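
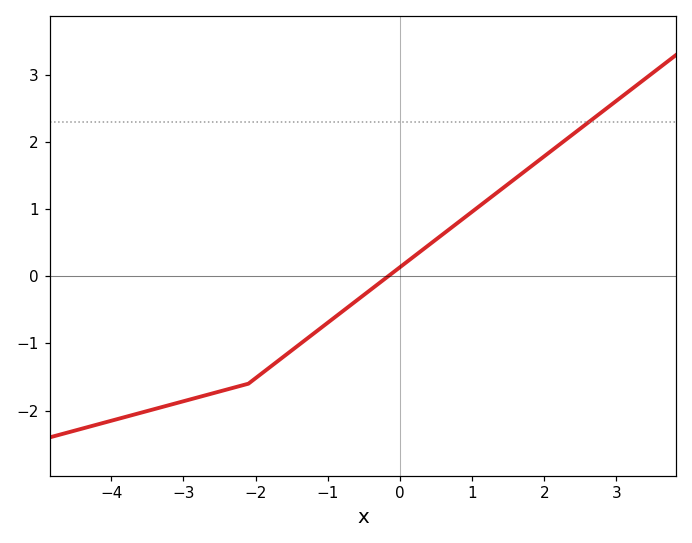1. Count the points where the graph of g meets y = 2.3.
1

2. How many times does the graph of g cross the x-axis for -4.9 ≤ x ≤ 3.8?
1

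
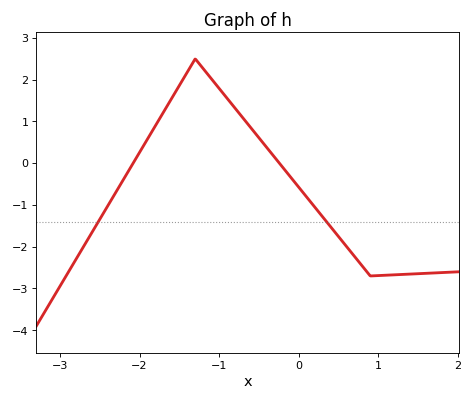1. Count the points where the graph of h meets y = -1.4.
2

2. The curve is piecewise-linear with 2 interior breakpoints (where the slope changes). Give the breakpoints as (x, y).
(-1.3, 2.5); (0.9, -2.7)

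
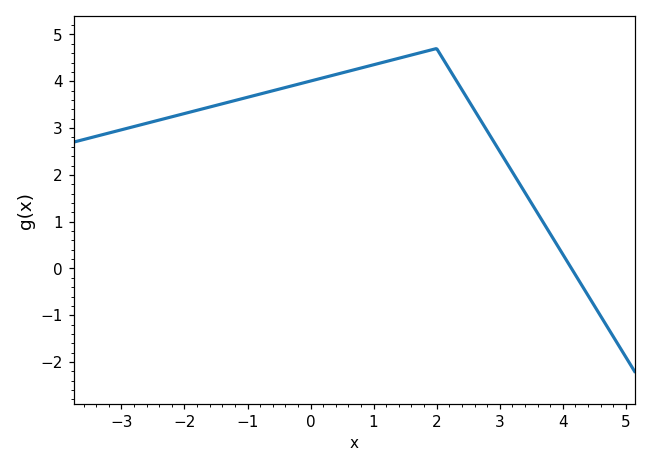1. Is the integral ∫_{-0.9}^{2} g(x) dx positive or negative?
positive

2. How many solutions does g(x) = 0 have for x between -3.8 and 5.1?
1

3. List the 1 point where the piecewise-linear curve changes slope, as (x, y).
(2, 4.7)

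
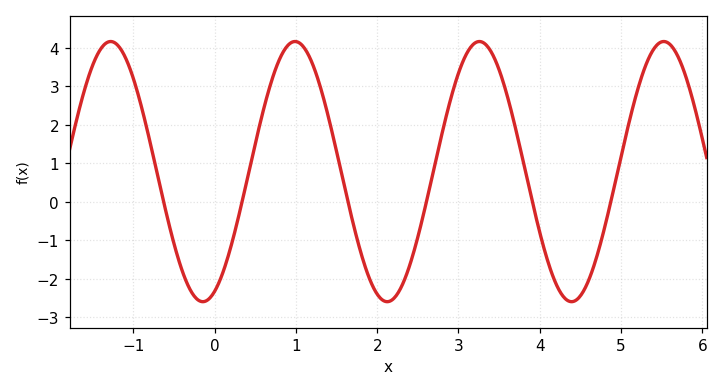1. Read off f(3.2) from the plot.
4.12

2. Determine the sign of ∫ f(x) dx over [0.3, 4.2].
positive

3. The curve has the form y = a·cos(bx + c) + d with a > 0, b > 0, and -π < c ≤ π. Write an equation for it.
y = 3.38cos(2.77x - 2.74) + 0.78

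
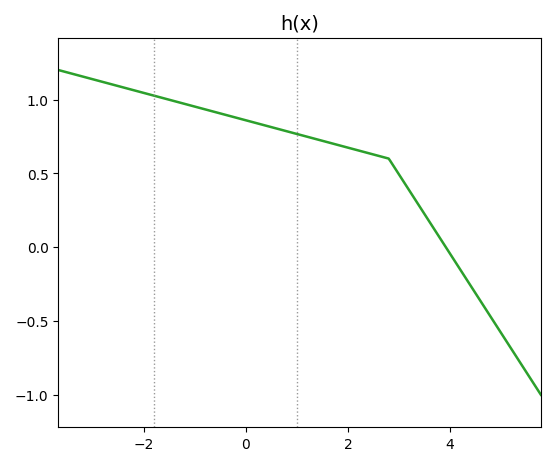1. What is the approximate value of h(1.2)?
0.748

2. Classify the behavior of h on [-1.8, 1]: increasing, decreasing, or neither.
decreasing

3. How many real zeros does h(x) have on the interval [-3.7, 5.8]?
1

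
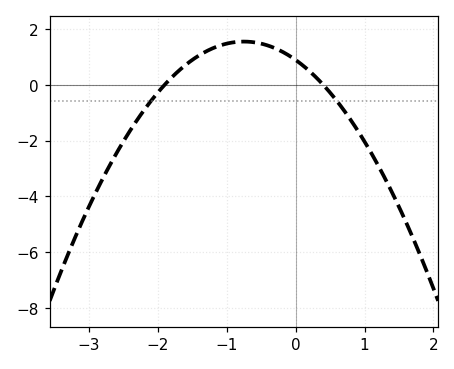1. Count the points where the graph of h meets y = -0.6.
2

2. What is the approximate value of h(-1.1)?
1.4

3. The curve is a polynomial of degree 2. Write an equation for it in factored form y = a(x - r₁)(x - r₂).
y = -1.17(x + 1.9)(x - 0.4)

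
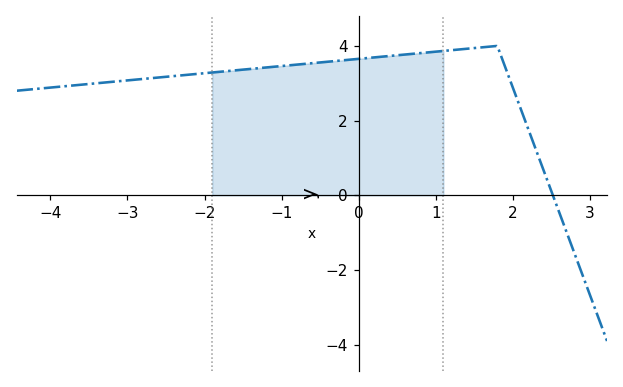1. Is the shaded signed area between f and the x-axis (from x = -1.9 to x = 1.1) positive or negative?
positive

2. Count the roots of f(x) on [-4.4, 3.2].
1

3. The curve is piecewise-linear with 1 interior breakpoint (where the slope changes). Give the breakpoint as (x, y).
(1.8, 4)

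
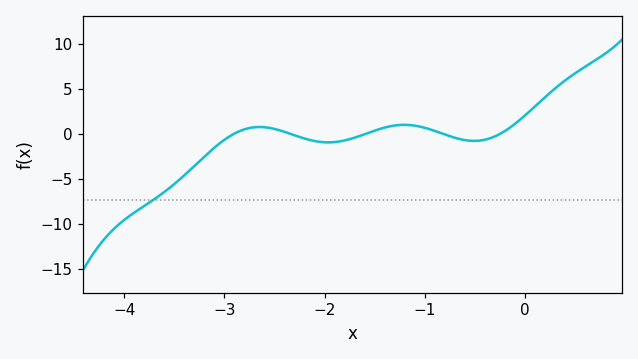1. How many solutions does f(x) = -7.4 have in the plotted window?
1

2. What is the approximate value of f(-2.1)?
-1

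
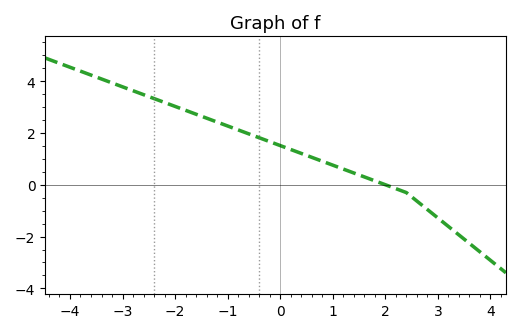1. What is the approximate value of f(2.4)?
-0.2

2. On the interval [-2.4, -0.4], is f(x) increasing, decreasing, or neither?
decreasing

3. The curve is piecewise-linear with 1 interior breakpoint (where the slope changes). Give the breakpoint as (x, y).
(2.4, -0.3)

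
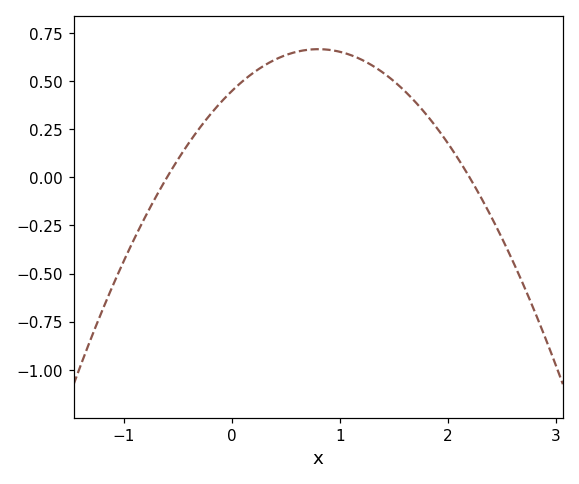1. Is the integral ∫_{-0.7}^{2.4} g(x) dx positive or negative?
positive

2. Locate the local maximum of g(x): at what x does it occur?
0.8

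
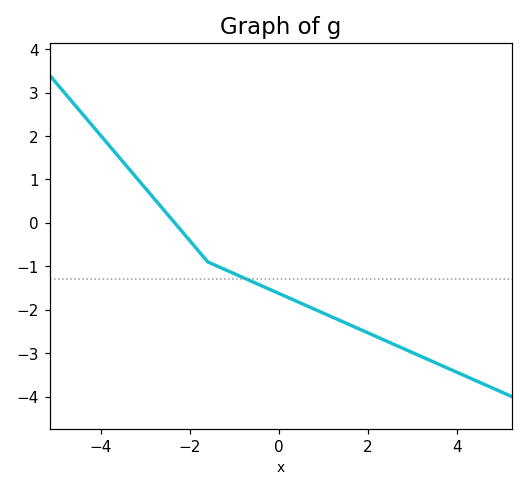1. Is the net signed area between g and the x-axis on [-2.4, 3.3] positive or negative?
negative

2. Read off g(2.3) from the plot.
-2.7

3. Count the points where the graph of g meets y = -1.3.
1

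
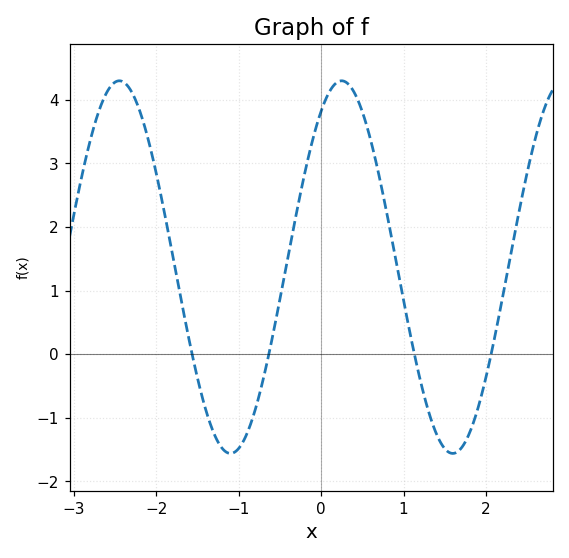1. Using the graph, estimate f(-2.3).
4.1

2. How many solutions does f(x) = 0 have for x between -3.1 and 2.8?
4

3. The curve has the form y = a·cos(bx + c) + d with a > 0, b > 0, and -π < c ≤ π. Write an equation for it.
y = 2.93cos(2.3x - 0.58) + 1.37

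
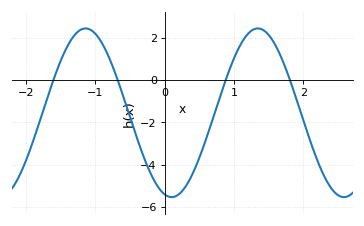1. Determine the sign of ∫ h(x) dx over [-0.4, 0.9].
negative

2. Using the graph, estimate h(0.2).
-5.4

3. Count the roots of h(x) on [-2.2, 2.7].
4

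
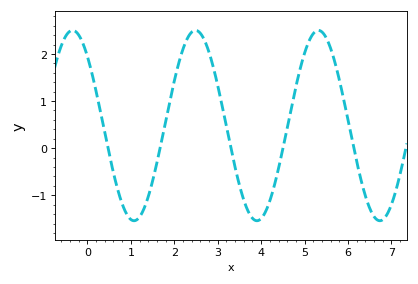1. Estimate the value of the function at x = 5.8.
1.5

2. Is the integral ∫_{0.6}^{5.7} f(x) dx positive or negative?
positive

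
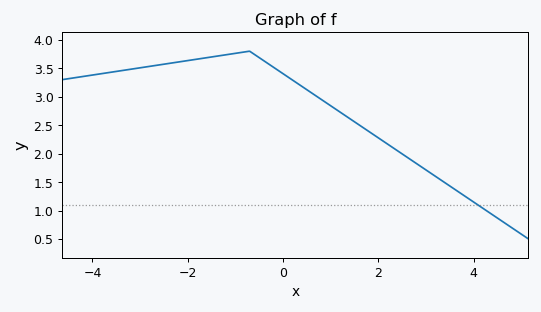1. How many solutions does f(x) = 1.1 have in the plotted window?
1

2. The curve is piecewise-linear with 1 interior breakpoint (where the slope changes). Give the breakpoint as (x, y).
(-0.7, 3.8)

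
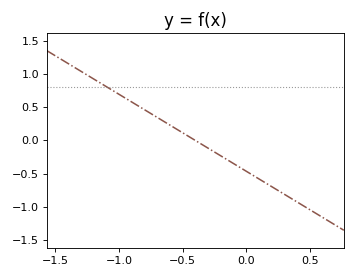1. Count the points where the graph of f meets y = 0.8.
1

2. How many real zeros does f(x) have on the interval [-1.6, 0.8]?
1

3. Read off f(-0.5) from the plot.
0.1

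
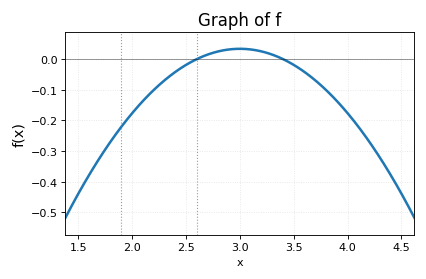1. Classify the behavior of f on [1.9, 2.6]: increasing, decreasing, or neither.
increasing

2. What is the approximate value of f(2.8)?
0.025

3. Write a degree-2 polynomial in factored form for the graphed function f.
y = -0.21(x - 2.6)(x - 3.4)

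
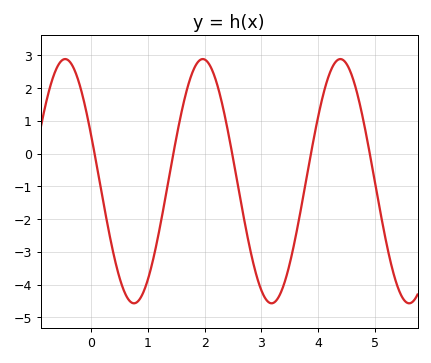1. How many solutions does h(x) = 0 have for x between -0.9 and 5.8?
5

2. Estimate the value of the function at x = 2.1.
2.67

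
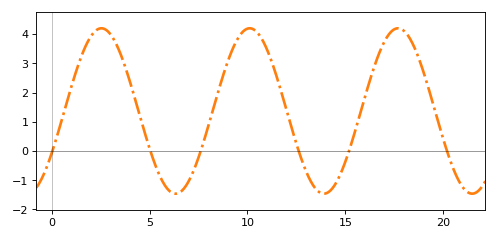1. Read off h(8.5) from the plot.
2.02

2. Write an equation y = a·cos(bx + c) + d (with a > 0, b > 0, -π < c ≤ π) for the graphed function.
y = 2.83cos(0.83x - 2.11) + 1.37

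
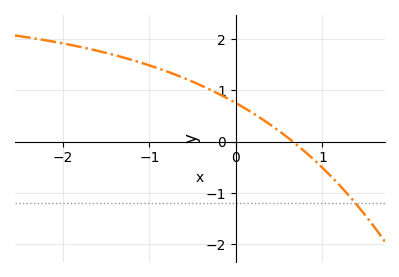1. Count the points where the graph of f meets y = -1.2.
1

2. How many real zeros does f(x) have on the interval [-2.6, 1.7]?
1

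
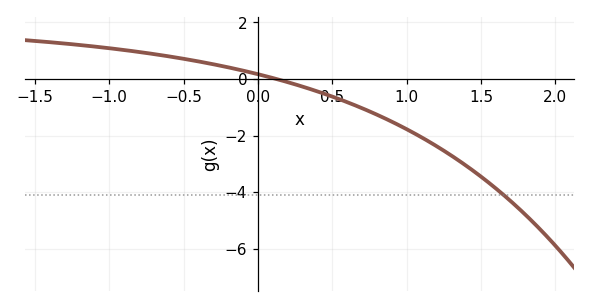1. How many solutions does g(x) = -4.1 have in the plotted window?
1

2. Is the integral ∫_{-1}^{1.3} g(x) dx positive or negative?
negative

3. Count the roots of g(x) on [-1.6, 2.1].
1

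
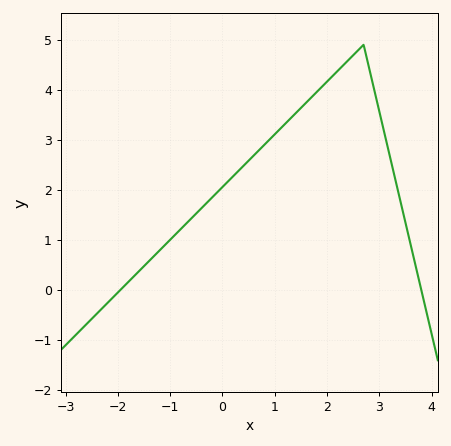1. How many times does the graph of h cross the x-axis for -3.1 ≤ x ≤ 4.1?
2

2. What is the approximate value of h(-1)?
1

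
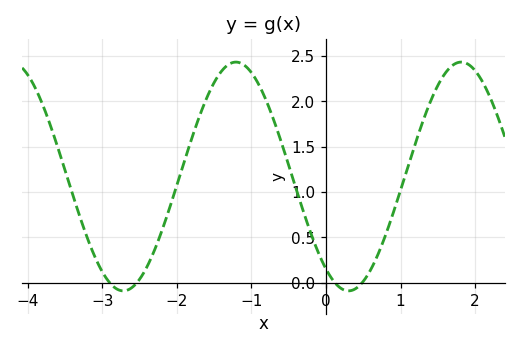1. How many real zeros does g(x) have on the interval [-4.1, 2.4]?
4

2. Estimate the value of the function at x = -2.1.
0.8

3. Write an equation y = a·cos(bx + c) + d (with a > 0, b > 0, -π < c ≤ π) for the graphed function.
y = 1.26cos(2.1x + 2.5) + 1.17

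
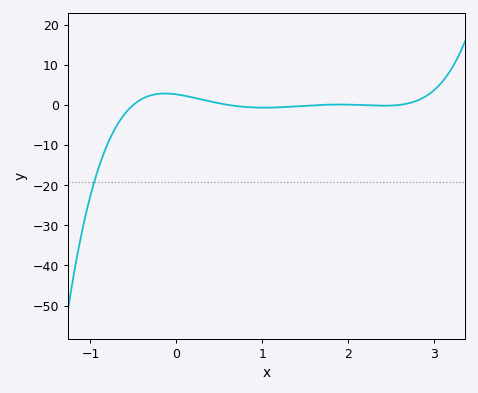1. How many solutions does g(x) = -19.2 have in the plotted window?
1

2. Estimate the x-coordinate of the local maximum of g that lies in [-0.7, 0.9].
-0.1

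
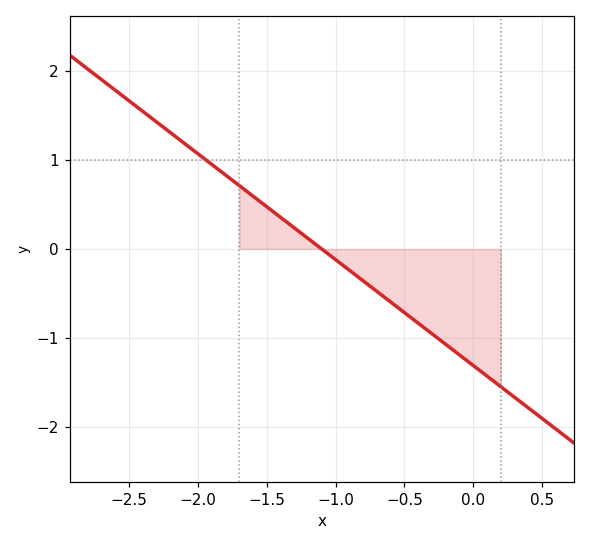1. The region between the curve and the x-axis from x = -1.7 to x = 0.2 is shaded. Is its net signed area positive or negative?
negative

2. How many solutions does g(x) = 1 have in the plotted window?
1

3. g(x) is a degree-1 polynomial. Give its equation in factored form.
y = -1.19(x + 1.1)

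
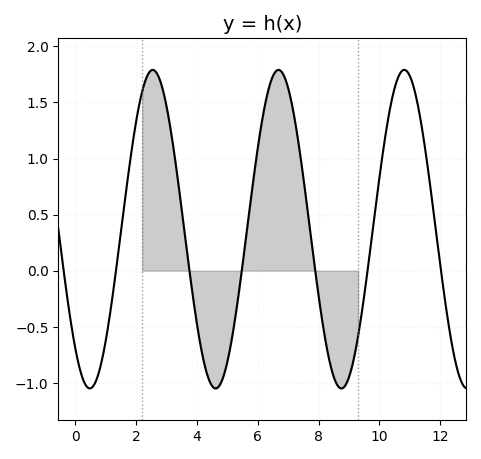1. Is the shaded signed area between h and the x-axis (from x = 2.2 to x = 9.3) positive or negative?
positive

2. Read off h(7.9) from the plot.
-0.026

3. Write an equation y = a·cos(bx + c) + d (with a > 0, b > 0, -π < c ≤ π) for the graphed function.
y = 1.42cos(1.52x + 2.41) + 0.37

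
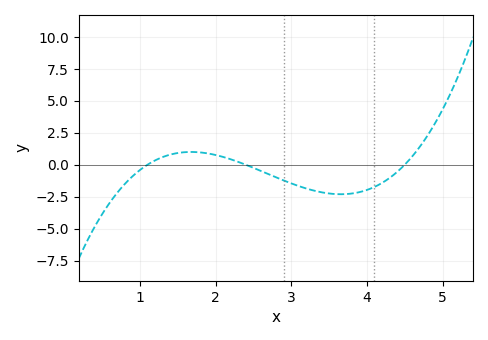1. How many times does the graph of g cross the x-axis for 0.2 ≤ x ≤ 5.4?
3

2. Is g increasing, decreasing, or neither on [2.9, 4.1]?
neither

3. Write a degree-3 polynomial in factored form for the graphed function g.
y = 0.85(x - 1.1)(x - 2.4)(x - 4.5)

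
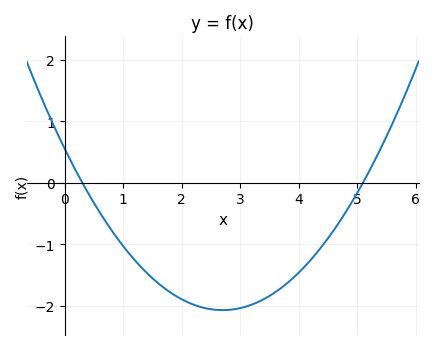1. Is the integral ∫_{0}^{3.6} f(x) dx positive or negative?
negative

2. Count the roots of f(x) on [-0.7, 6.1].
2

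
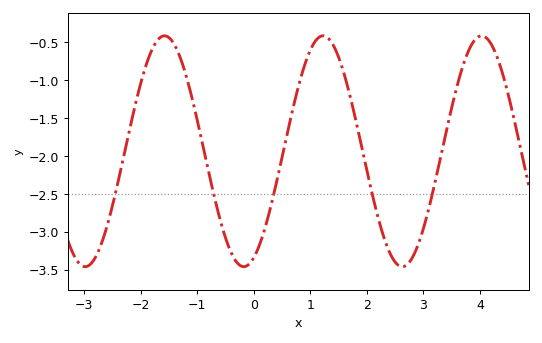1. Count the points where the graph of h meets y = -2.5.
5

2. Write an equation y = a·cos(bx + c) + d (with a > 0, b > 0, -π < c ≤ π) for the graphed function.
y = 1.52cos(2.24x - 2.74) - 1.94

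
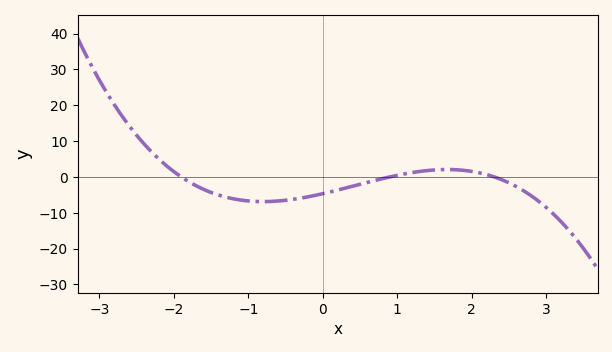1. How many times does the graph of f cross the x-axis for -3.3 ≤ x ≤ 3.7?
3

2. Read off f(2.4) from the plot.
-0.768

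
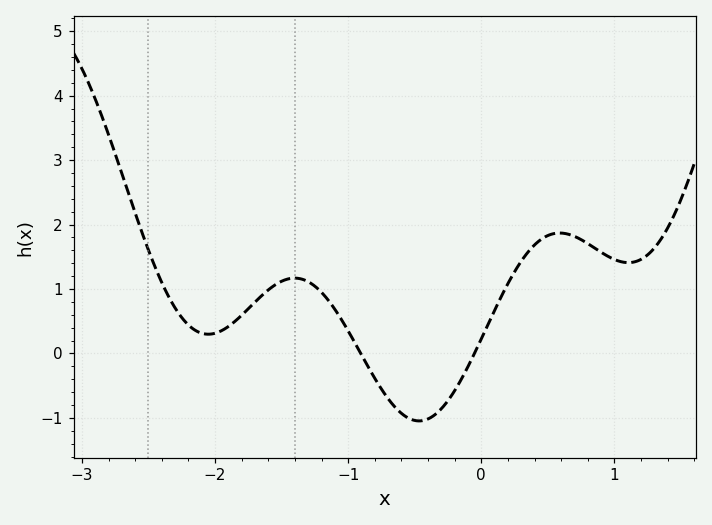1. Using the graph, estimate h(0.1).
0.7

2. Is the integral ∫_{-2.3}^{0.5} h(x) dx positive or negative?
positive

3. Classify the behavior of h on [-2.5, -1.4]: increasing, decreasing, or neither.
neither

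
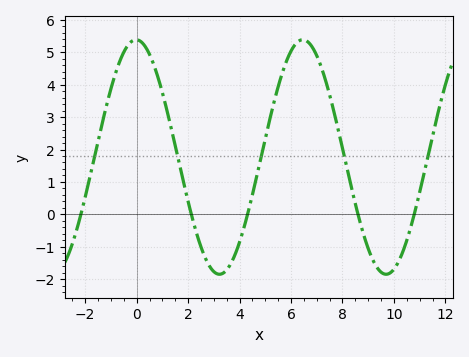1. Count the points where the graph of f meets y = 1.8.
5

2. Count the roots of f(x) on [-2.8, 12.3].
5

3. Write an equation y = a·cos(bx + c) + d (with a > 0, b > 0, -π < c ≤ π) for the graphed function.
y = 3.62cos(0.97x + 0.02) + 1.77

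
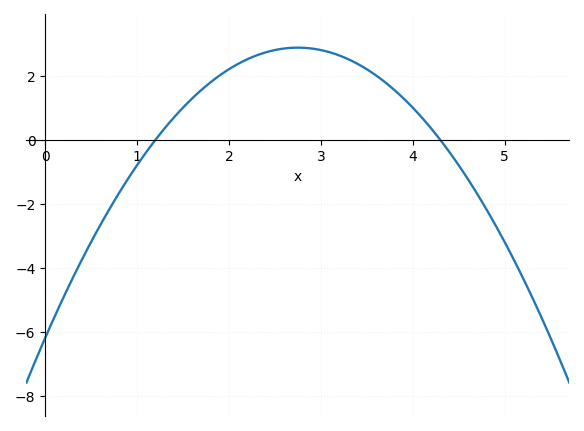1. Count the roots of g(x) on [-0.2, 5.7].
2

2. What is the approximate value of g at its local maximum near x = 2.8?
2.88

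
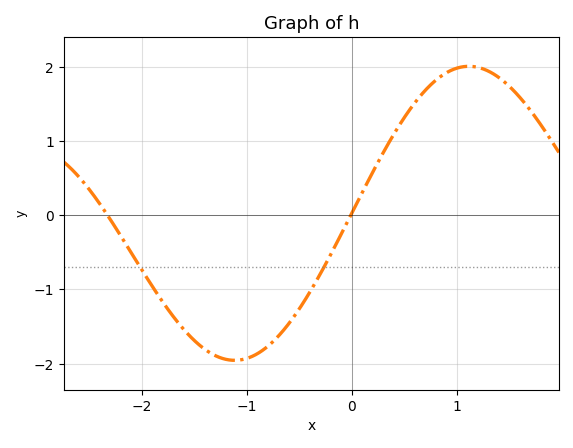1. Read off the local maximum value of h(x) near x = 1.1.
2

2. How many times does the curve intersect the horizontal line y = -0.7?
2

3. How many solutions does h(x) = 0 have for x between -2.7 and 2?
2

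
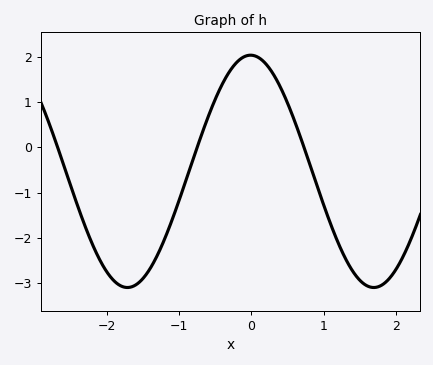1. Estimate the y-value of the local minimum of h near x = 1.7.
-3.1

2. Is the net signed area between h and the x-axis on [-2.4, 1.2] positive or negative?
negative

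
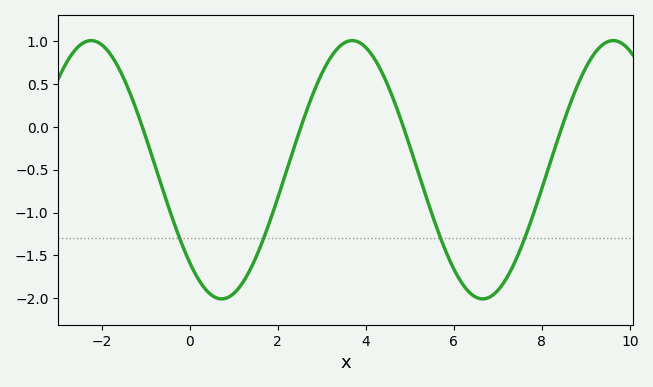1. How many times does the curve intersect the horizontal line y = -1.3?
4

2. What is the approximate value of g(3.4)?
0.95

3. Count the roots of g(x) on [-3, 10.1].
4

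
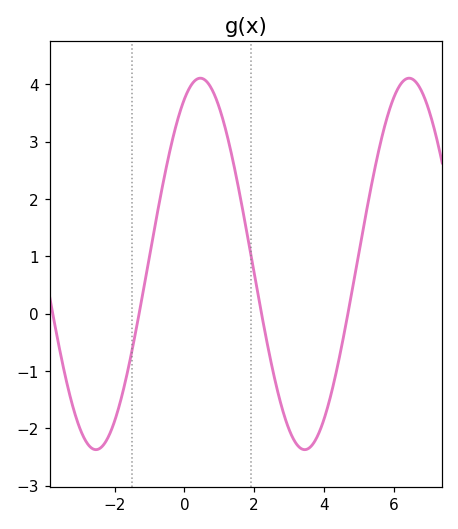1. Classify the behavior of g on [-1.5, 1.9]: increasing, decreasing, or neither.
neither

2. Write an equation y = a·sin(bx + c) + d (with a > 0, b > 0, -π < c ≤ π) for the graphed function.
y = 3.24sin(1.05x + 1.09) + 0.87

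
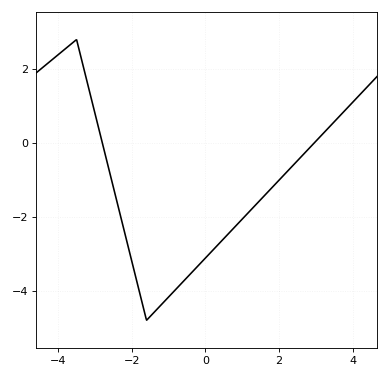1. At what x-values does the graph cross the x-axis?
-2.8, 3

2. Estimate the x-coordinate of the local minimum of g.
-1.6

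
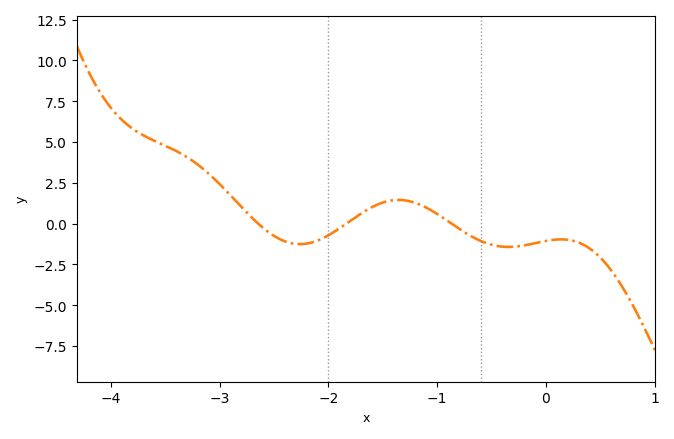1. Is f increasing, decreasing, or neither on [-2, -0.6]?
neither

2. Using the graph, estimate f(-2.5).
-0.752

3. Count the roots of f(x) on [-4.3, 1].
3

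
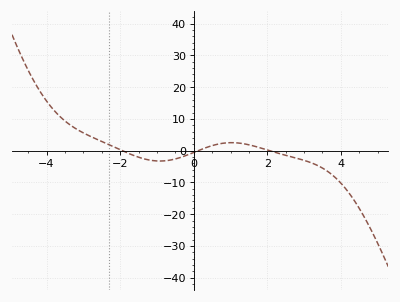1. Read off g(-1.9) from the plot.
-0.221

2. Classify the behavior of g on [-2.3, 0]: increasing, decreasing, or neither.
neither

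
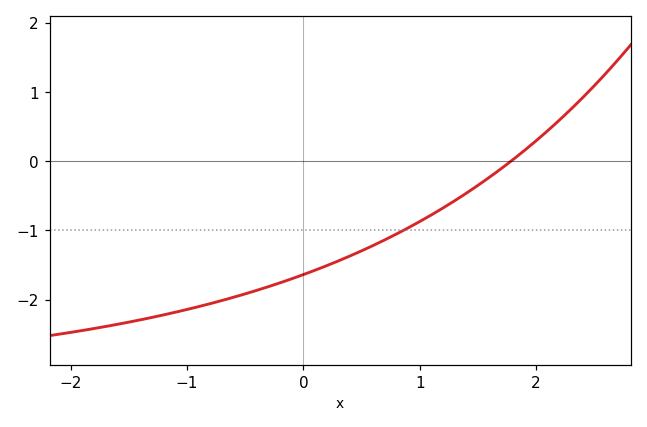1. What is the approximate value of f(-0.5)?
-1.9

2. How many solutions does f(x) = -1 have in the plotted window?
1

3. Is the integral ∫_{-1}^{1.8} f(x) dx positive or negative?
negative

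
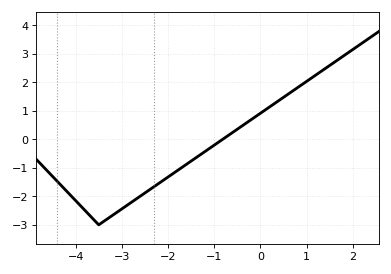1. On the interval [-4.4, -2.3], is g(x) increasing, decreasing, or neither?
neither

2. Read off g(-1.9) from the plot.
-1.2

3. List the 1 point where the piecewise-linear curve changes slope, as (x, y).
(-3.5, -3)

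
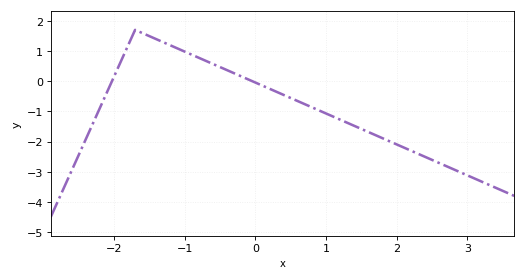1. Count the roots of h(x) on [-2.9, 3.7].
2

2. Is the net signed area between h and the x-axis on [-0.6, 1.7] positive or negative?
negative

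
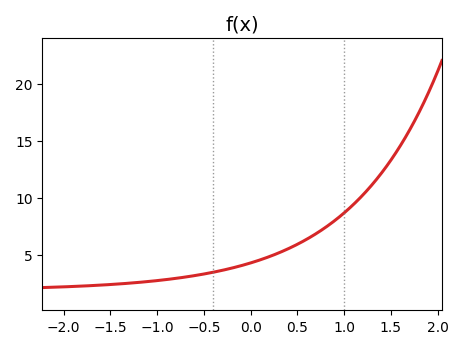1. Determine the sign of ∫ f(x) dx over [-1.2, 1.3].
positive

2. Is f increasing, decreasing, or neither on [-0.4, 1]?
increasing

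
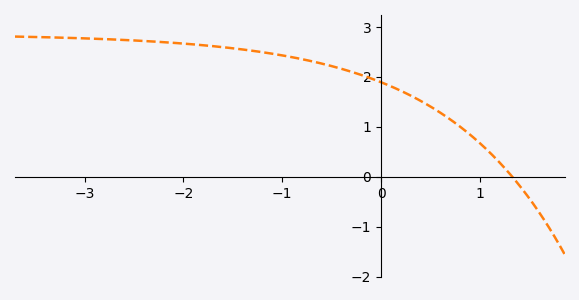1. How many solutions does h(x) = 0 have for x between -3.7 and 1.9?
1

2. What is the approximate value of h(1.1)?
0.484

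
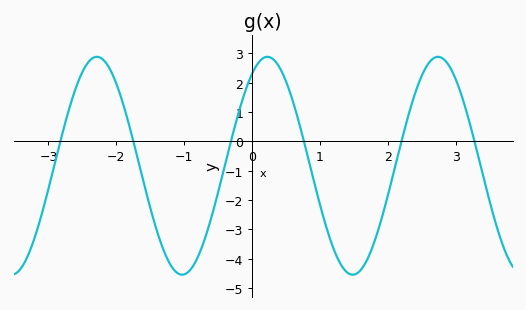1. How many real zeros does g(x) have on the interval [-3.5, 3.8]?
6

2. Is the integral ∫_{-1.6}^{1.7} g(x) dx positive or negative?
negative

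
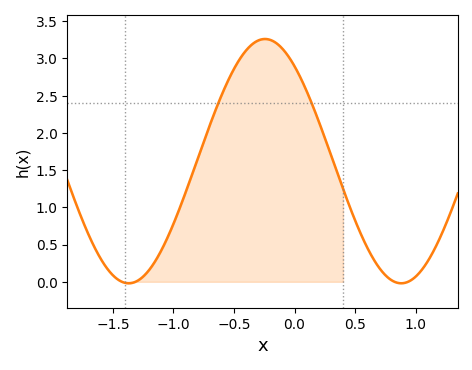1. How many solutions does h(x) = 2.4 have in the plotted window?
2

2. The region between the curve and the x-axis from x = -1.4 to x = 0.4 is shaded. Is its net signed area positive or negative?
positive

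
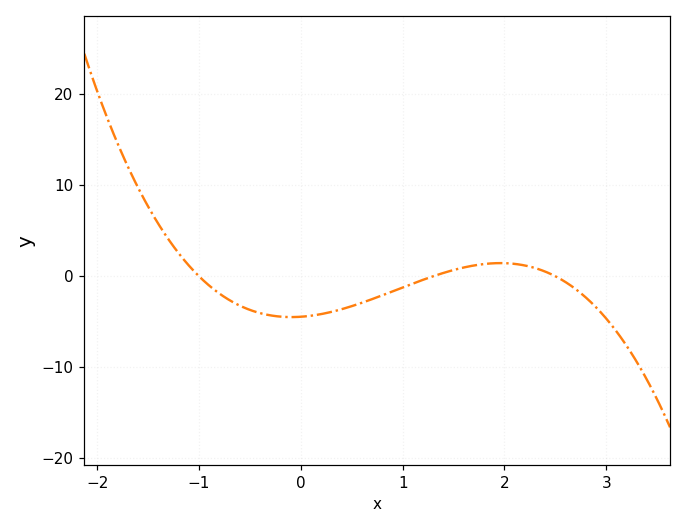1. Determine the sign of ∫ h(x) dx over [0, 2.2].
negative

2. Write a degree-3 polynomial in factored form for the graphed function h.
y = -1.37(x + 1)(x - 1.3)(x - 2.5)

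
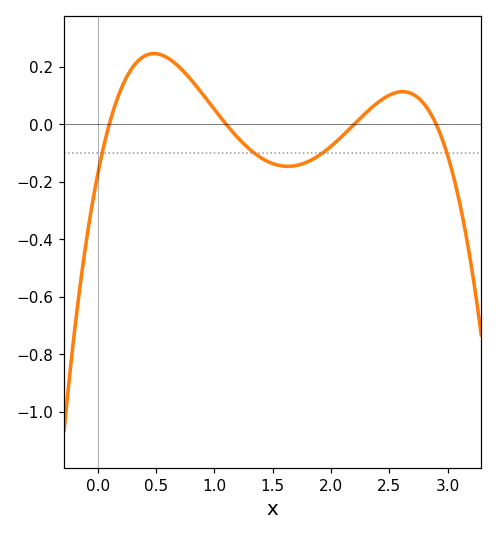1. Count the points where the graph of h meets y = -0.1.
4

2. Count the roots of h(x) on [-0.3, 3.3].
4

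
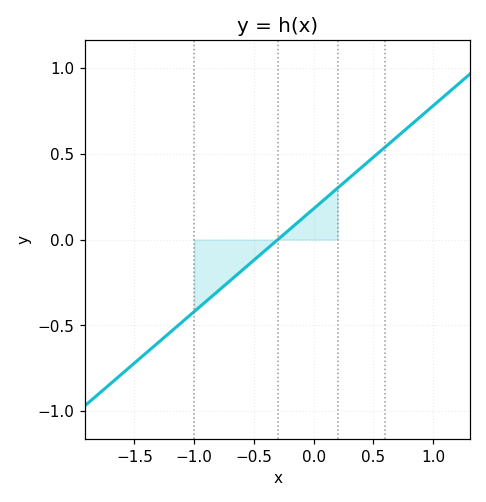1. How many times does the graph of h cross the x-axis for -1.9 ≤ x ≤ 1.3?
1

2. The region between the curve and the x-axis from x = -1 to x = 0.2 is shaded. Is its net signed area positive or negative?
negative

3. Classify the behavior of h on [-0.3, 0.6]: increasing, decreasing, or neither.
increasing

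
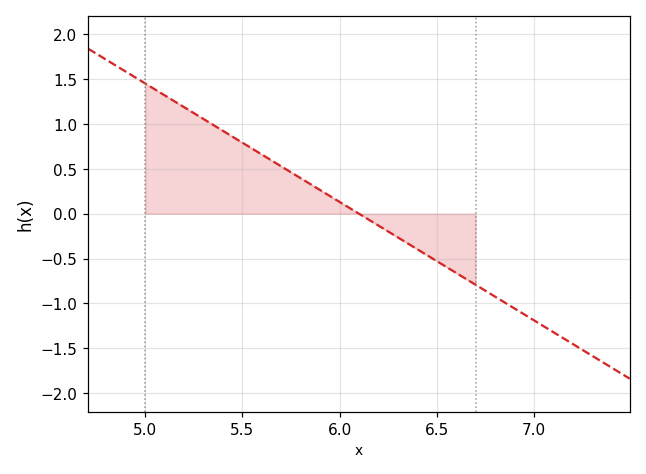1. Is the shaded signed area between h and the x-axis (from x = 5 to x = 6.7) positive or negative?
positive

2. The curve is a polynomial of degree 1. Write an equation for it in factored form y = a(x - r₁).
y = -1.32(x - 6.1)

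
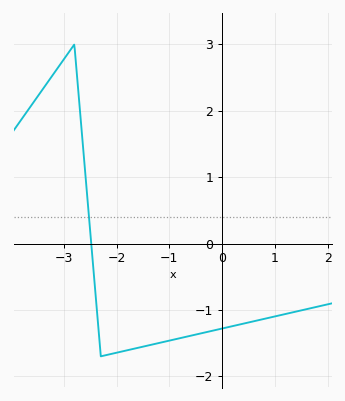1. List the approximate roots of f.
-2.48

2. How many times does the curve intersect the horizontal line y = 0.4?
1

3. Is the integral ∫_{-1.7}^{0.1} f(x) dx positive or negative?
negative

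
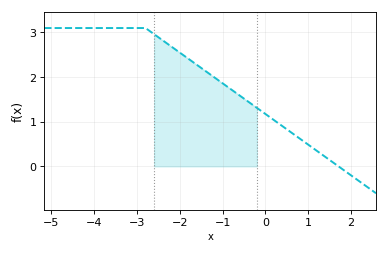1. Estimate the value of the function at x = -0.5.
1.5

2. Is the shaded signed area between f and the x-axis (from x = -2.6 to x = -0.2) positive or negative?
positive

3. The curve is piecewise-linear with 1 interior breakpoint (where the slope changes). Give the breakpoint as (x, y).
(-2.8, 3.1)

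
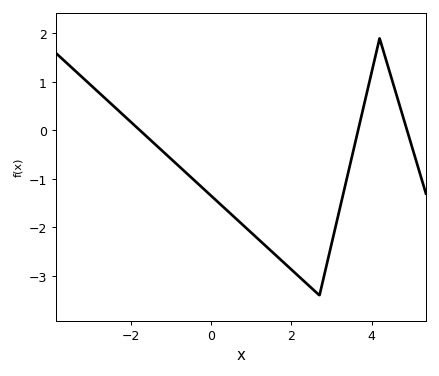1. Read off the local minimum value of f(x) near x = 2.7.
-3.4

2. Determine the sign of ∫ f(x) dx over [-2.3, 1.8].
negative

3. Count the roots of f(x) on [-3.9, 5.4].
3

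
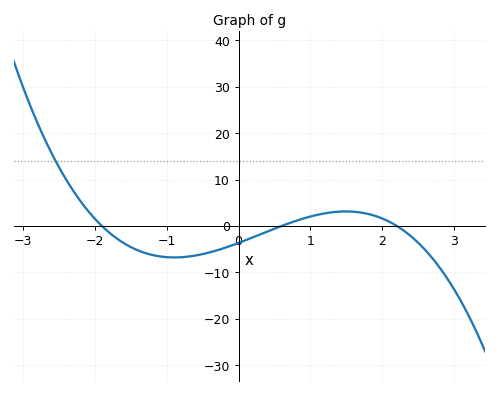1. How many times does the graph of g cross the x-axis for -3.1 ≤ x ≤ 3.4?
3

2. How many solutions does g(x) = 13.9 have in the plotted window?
1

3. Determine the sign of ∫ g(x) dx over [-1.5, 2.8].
negative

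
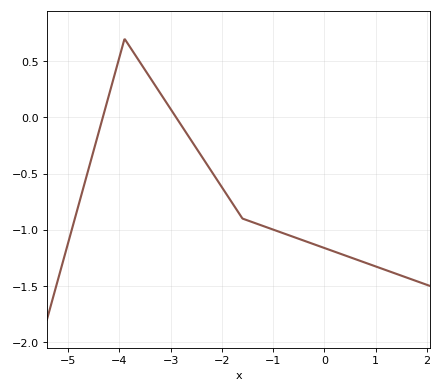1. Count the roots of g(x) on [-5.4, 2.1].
2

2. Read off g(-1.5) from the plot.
-0.916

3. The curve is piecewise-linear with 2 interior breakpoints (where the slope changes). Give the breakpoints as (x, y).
(-3.9, 0.7); (-1.6, -0.9)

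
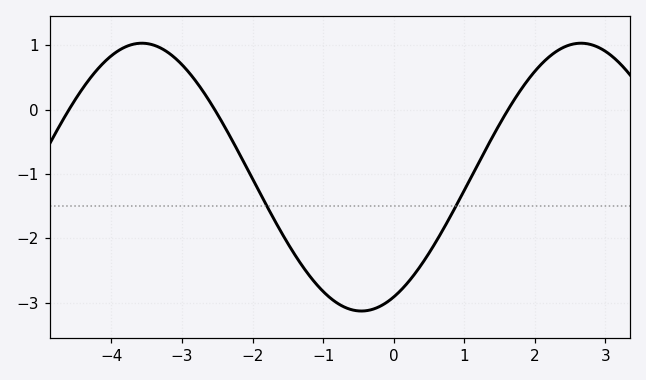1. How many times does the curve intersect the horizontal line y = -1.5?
2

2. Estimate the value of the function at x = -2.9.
0.6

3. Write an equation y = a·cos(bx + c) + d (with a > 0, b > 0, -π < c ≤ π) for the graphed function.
y = 2.08cos(1x - 2.7) - 1.05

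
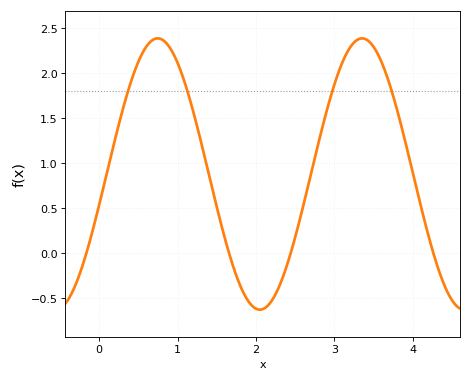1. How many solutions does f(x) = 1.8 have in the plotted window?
4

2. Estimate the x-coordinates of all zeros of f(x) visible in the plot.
-0.163, 1.66, 2.44, 4.26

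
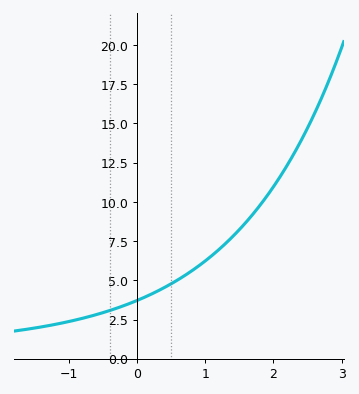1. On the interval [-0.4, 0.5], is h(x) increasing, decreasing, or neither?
increasing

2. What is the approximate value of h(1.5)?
8.22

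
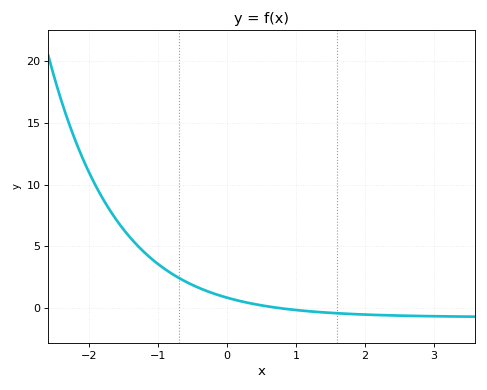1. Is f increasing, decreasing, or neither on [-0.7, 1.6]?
decreasing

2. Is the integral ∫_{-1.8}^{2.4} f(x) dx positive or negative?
positive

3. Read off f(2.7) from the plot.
-0.5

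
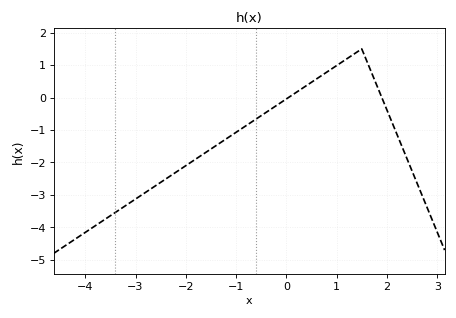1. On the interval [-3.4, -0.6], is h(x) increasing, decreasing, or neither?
increasing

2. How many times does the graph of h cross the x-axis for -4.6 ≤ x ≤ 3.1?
2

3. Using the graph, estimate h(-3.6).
-3.74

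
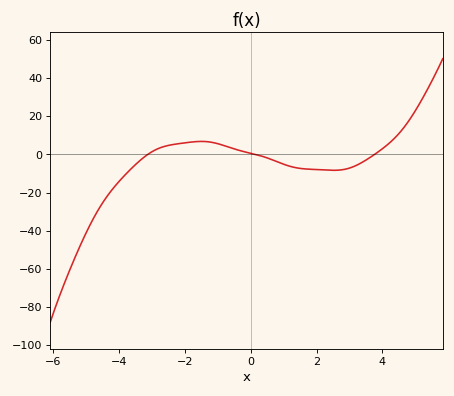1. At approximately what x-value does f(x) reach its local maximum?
-1.5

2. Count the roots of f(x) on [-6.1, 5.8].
3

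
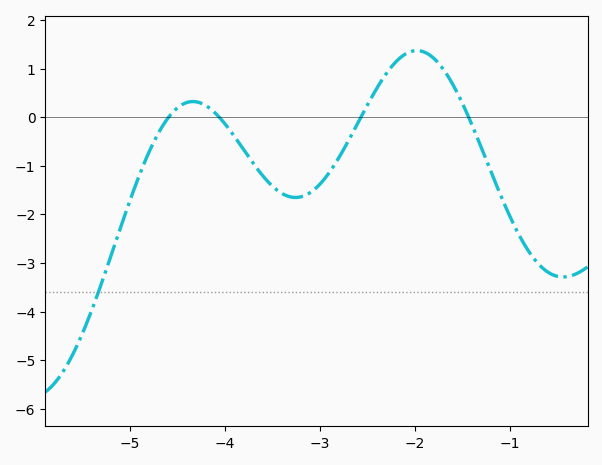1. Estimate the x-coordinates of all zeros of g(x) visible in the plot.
-4.59, -4.06, -2.57, -1.44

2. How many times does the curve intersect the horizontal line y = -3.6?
1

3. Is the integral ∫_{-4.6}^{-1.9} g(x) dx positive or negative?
negative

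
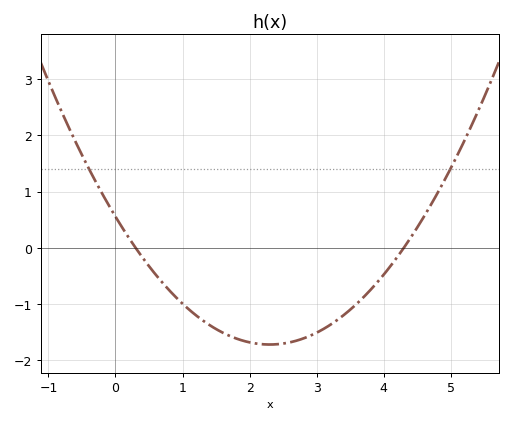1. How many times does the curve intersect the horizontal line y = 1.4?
2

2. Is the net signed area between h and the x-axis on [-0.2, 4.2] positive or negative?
negative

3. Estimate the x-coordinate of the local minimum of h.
2.3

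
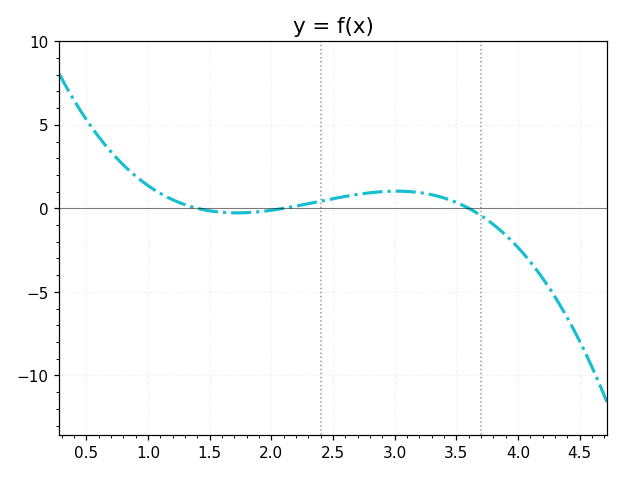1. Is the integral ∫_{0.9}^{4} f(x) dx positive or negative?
positive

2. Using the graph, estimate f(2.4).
0.428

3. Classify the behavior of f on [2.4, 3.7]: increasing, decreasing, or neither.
neither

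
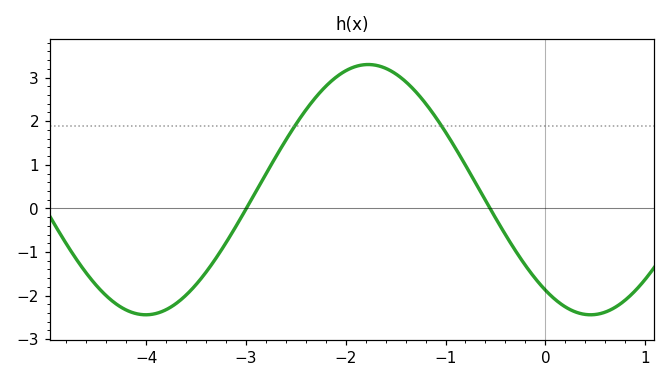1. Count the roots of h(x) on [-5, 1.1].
2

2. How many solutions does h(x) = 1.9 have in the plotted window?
2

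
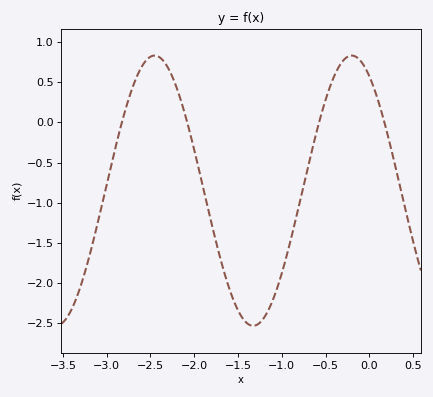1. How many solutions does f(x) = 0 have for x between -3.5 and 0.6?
4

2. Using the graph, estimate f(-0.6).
-0.107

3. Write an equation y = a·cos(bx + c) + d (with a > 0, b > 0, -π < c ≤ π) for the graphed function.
y = 1.68cos(2.79x + 0.562) - 0.85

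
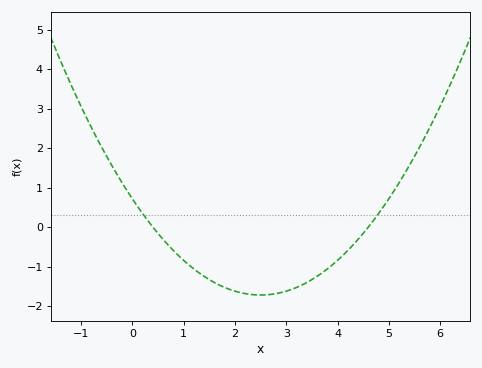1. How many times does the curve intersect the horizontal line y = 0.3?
2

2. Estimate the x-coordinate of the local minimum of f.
2.4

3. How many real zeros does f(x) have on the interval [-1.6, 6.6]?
2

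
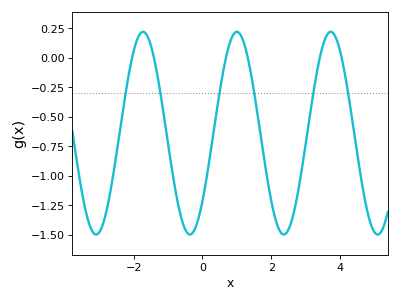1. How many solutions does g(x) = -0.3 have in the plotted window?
6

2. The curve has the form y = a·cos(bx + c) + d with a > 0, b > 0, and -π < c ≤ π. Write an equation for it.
y = 0.86cos(2.3x - 2.3) - 0.64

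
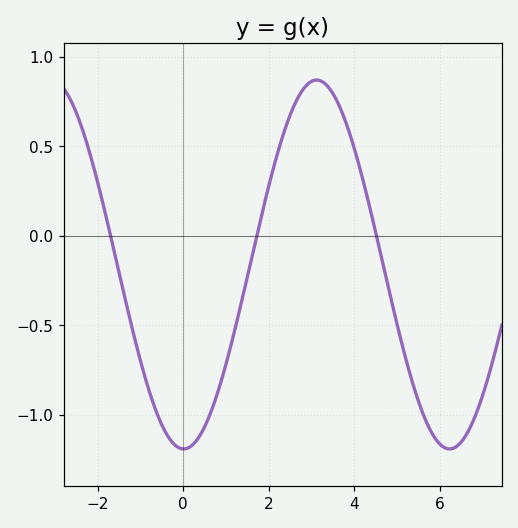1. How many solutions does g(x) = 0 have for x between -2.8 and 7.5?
3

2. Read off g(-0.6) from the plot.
-1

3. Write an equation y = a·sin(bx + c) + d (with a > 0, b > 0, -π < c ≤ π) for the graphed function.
y = 1.03sin(1x - 1.6) - 0.16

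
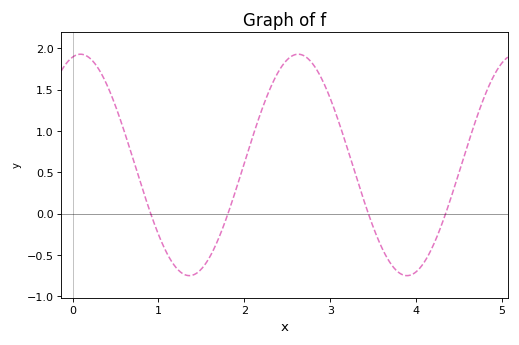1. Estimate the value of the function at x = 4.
-0.7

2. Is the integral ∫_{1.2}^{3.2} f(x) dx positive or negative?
positive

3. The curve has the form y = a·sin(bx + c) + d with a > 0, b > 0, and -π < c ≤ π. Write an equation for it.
y = 1.34sin(2.5x + 1.3) + 0.59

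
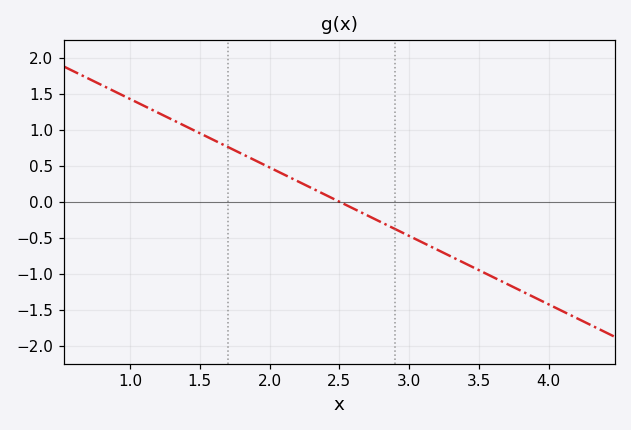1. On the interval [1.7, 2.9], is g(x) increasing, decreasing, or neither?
decreasing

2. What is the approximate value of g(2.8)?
-0.3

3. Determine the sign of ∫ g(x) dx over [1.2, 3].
positive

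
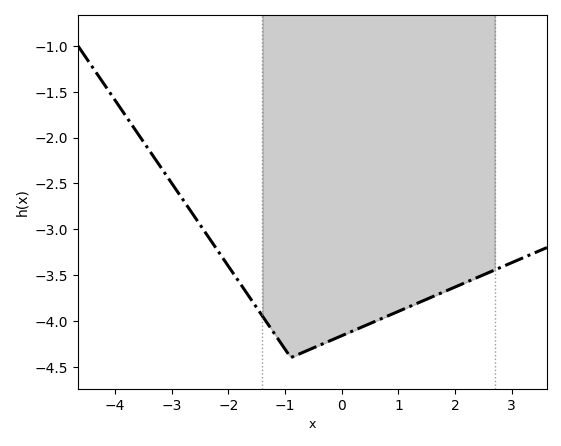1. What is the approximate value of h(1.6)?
-3.75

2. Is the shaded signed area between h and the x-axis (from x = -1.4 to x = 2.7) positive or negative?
negative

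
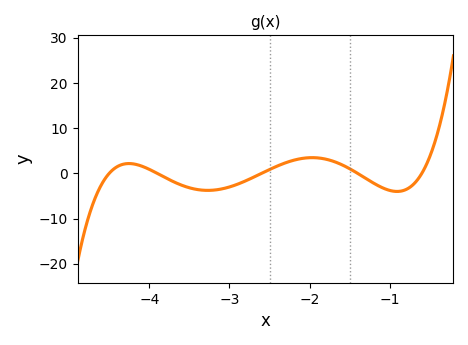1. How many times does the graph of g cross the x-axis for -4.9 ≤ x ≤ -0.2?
5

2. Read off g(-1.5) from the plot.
1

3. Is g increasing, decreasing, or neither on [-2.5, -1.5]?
neither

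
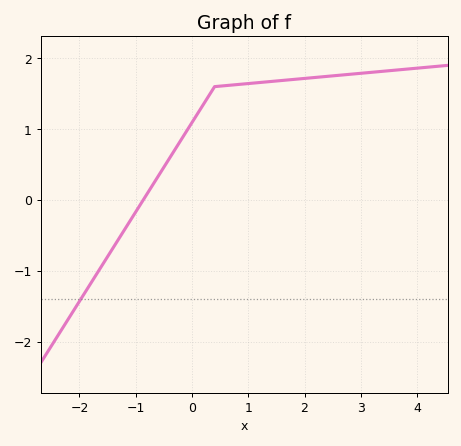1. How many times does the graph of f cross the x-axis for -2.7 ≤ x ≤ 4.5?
1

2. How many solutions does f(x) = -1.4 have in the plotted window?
1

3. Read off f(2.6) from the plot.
1.76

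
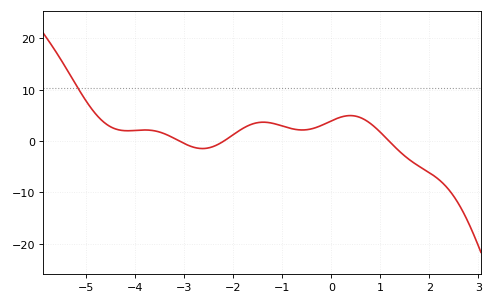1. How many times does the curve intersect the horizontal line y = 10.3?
1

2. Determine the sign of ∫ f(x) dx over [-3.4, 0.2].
positive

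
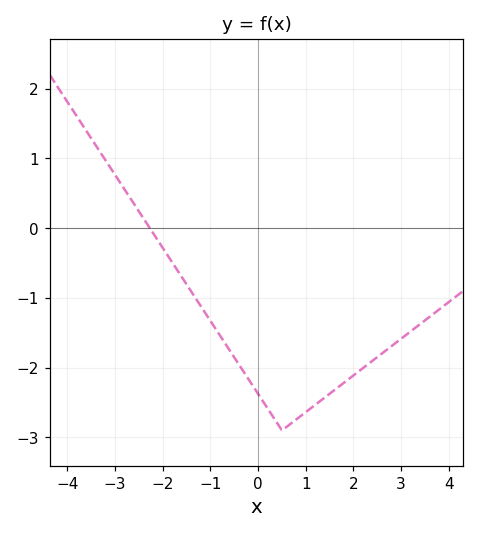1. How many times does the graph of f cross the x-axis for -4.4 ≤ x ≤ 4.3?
1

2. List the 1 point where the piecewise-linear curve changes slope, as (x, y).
(0.5, -2.9)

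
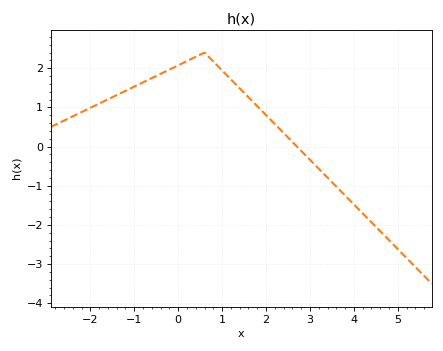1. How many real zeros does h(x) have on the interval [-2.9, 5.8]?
1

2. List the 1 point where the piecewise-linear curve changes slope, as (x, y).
(0.6, 2.4)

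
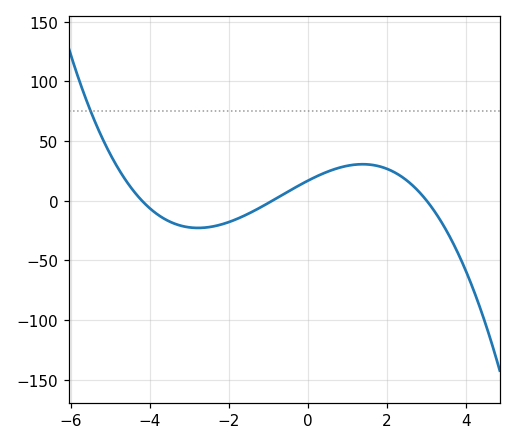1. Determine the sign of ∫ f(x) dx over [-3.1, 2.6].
positive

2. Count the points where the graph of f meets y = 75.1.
1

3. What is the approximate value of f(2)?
26.6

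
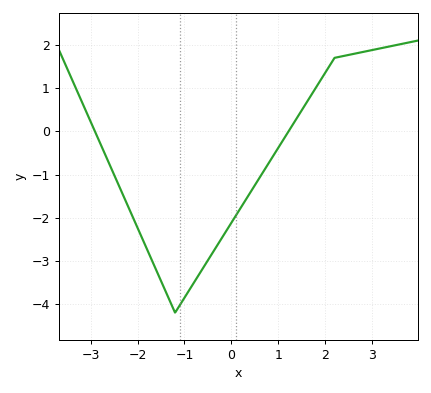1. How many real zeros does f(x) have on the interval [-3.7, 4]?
2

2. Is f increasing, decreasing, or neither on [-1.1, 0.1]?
increasing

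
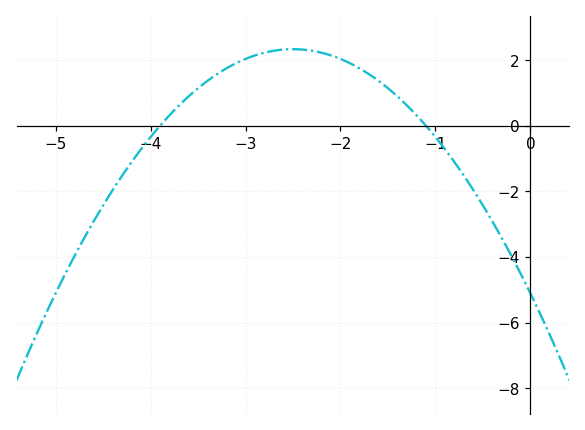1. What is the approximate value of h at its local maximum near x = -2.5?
2.4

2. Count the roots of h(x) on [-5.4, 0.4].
2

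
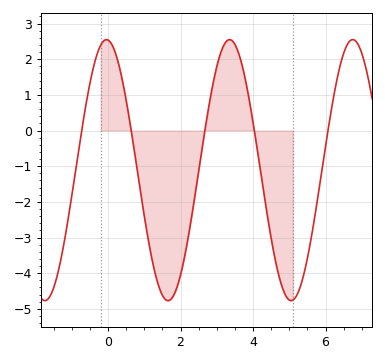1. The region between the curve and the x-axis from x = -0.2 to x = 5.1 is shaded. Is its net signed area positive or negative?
negative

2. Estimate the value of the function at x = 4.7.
-4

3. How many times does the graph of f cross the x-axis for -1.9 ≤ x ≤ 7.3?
5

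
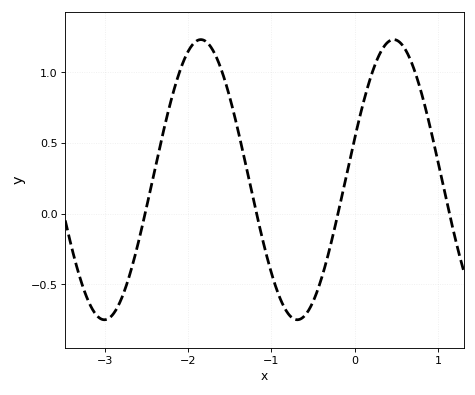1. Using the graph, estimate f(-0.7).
-0.75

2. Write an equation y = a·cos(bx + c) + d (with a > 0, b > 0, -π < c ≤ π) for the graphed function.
y = 0.99cos(2.71x - 1.27) + 0.24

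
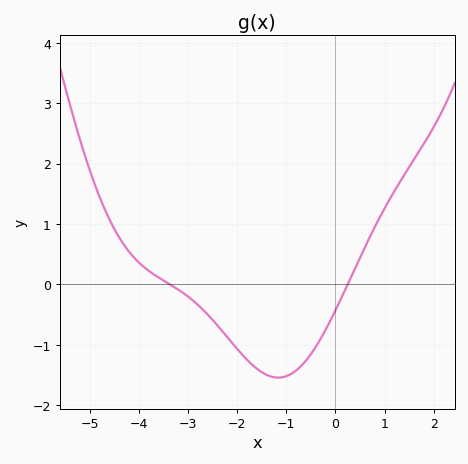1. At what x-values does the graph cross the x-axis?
-3.4, 0.2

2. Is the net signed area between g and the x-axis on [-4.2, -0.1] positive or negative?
negative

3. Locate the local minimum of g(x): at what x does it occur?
-1.2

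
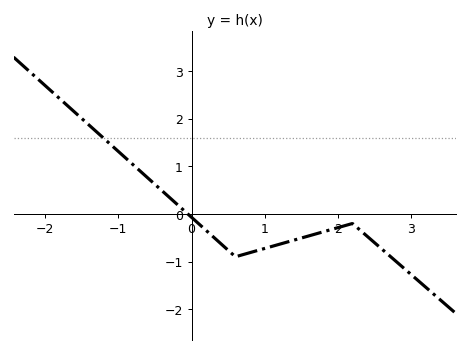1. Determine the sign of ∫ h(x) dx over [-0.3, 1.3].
negative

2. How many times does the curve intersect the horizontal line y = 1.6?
1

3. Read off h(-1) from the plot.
1.32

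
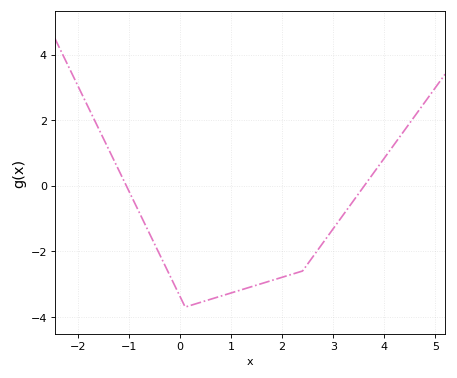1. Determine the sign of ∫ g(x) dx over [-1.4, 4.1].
negative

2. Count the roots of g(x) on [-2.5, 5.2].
2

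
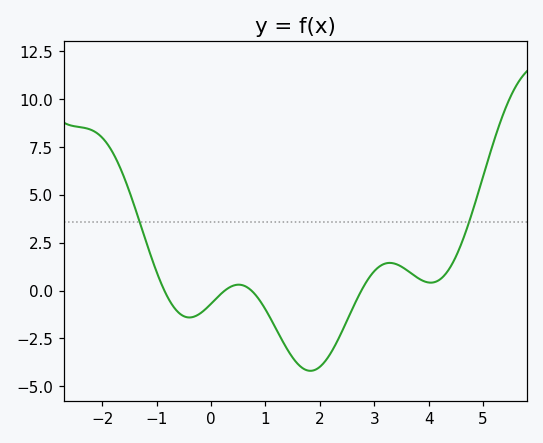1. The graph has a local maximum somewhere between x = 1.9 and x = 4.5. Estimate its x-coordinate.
3.2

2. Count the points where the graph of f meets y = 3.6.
2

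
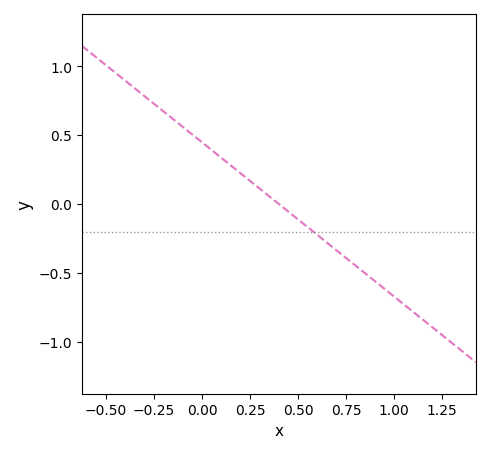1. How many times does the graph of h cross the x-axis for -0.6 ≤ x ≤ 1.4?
1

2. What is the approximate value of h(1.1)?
-0.784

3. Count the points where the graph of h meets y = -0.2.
1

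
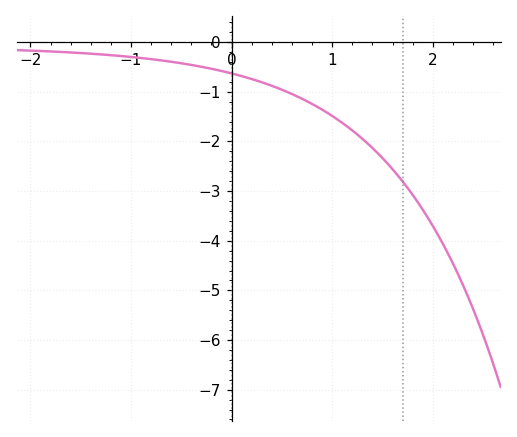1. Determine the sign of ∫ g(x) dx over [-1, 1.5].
negative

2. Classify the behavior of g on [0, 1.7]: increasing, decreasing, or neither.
decreasing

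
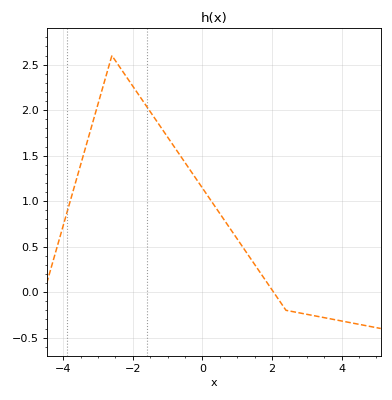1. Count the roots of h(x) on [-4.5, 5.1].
1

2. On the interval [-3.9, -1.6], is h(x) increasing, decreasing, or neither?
neither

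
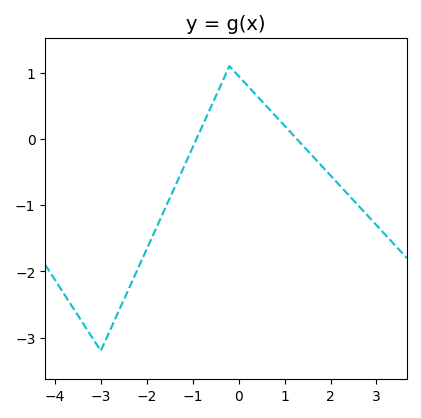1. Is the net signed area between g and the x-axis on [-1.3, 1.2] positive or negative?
positive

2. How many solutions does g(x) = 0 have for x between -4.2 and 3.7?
2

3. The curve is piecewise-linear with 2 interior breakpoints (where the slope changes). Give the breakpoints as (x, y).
(-3, -3.2); (-0.2, 1.1)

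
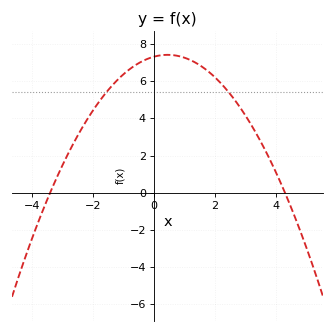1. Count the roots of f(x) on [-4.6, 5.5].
2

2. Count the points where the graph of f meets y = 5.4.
2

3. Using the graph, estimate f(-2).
4.4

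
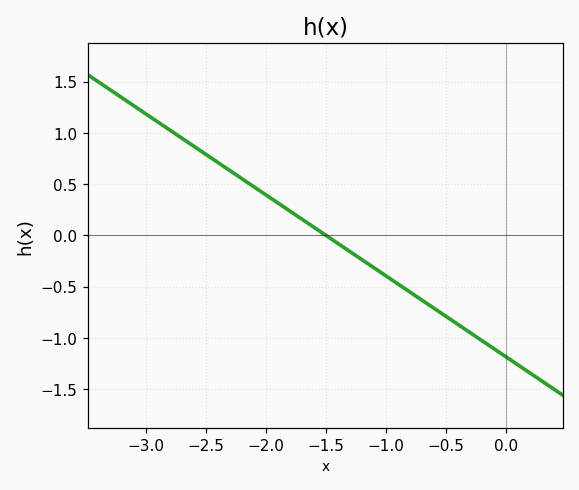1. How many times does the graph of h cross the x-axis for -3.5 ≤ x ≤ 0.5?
1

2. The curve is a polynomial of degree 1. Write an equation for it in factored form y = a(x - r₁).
y = -0.79(x + 1.5)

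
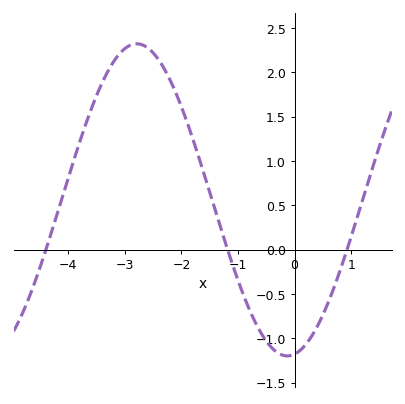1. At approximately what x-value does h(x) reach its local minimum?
-0.128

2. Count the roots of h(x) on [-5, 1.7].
3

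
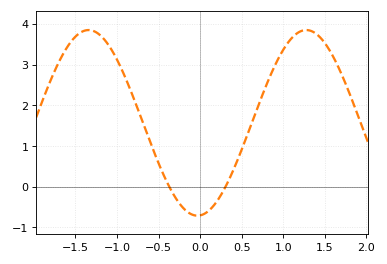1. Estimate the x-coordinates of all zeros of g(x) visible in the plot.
-0.371, 0.305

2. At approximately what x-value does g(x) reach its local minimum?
-0.033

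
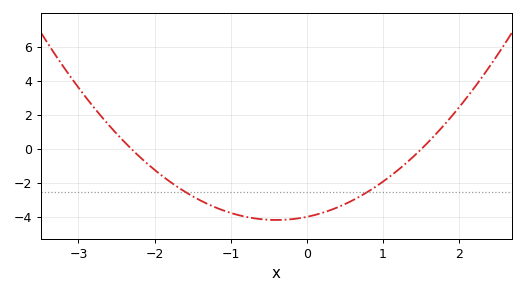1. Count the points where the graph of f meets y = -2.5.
2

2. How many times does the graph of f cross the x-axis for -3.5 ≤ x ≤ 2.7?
2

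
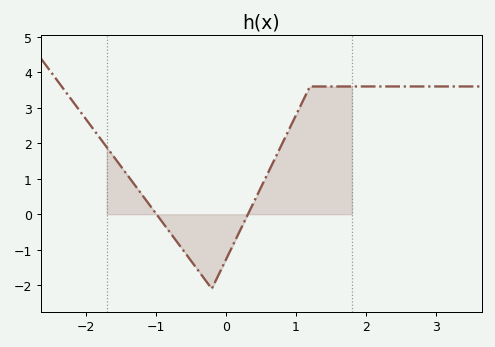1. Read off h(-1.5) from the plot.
1.36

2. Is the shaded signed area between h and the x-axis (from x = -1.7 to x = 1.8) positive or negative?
positive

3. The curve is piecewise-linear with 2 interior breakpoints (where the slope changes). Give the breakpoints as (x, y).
(-0.2, -2.1); (1.2, 3.6)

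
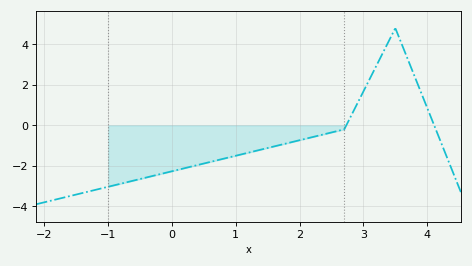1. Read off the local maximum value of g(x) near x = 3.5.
4.8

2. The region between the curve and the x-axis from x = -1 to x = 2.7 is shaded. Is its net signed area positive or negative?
negative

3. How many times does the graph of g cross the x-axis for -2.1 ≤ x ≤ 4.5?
2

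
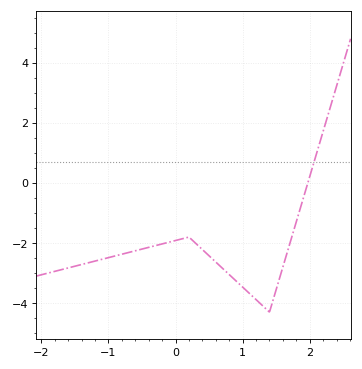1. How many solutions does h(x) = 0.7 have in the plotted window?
1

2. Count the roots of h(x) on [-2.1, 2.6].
1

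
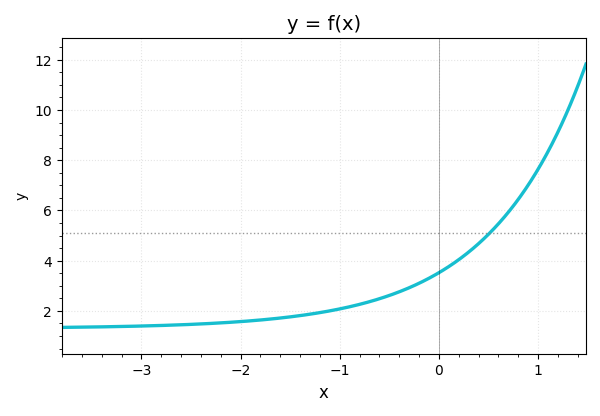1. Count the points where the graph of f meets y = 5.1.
1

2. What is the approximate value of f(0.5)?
5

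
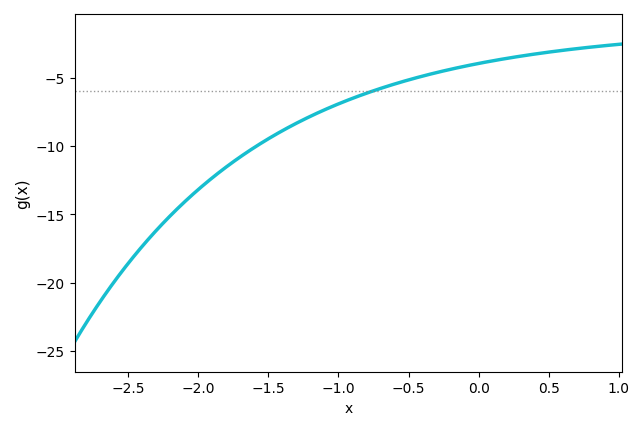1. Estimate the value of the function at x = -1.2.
-7.82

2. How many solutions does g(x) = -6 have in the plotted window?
1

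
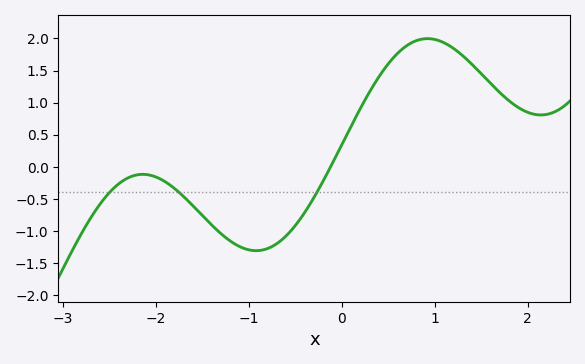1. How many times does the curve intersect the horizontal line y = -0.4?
3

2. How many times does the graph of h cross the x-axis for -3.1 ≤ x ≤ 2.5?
1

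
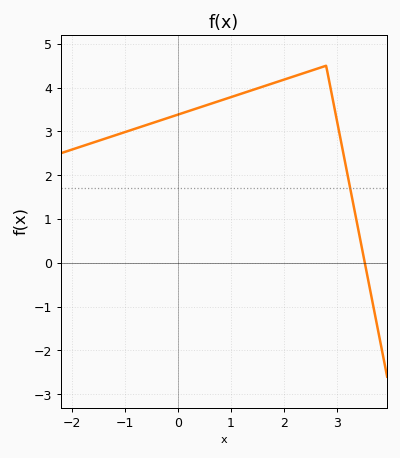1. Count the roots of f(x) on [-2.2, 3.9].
1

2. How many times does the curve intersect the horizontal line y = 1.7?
1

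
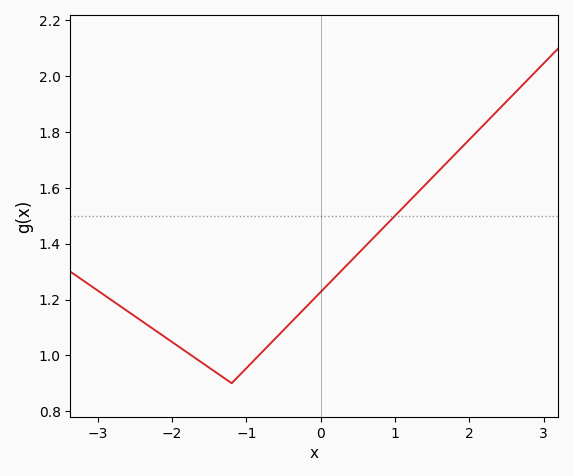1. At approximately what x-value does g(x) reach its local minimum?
-1.2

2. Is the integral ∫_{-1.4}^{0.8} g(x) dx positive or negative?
positive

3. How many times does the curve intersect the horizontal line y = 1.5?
1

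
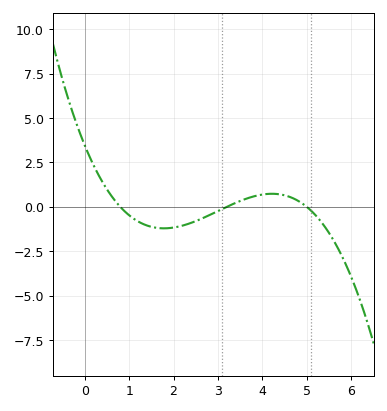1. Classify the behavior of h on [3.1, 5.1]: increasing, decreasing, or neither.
neither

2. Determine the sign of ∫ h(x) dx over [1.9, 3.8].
negative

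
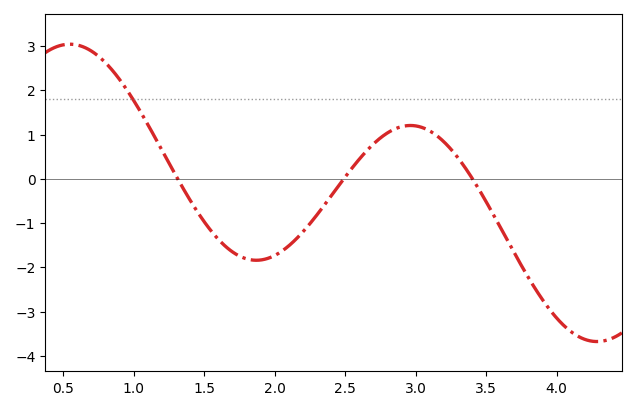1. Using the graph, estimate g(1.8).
-1.8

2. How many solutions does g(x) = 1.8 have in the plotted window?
1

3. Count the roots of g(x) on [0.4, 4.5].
3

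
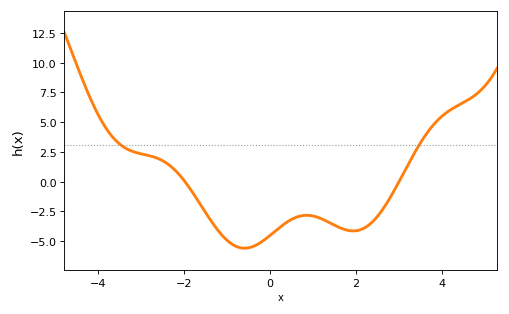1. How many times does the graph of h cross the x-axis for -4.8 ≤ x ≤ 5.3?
2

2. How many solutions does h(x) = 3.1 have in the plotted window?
2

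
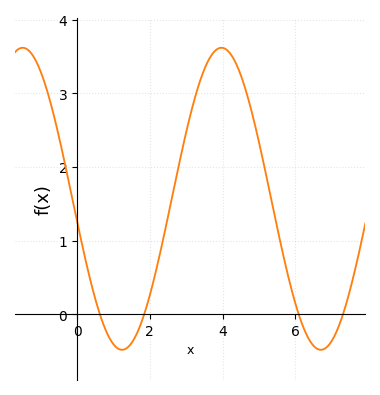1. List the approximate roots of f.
0.6, 1.8, 6, 7.4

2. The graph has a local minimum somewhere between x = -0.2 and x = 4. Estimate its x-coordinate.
1.2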